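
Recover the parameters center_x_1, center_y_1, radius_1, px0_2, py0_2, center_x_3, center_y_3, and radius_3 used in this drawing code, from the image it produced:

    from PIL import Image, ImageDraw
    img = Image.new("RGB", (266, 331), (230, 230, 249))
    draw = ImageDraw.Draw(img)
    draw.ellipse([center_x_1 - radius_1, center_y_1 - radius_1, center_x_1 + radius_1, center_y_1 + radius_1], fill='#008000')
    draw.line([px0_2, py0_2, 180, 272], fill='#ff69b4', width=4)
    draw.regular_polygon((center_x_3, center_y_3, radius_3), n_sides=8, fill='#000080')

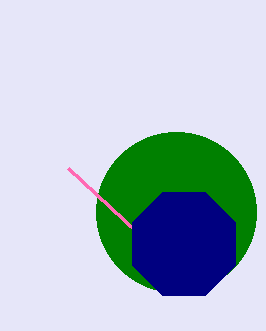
center_x_1 = 176; center_y_1 = 212; radius_1 = 80; px0_2 = 68; py0_2 = 168; center_x_3 = 184; center_y_3 = 244; radius_3 = 56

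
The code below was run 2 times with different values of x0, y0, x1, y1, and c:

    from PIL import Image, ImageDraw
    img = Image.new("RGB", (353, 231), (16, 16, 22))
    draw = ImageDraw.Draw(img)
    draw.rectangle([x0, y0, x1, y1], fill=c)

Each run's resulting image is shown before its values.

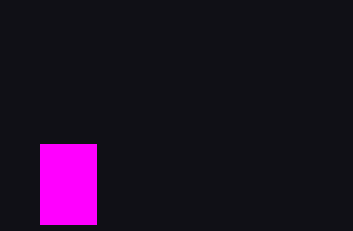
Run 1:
x0 = 40
y0 = 144
x1 = 96
y1 = 224
c = 'magenta'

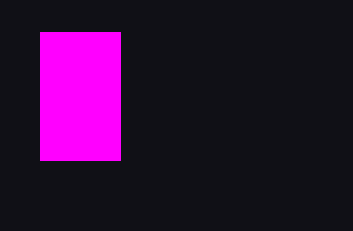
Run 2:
x0 = 40; y0 = 32; x1 = 120; y1 = 160; c = 'magenta'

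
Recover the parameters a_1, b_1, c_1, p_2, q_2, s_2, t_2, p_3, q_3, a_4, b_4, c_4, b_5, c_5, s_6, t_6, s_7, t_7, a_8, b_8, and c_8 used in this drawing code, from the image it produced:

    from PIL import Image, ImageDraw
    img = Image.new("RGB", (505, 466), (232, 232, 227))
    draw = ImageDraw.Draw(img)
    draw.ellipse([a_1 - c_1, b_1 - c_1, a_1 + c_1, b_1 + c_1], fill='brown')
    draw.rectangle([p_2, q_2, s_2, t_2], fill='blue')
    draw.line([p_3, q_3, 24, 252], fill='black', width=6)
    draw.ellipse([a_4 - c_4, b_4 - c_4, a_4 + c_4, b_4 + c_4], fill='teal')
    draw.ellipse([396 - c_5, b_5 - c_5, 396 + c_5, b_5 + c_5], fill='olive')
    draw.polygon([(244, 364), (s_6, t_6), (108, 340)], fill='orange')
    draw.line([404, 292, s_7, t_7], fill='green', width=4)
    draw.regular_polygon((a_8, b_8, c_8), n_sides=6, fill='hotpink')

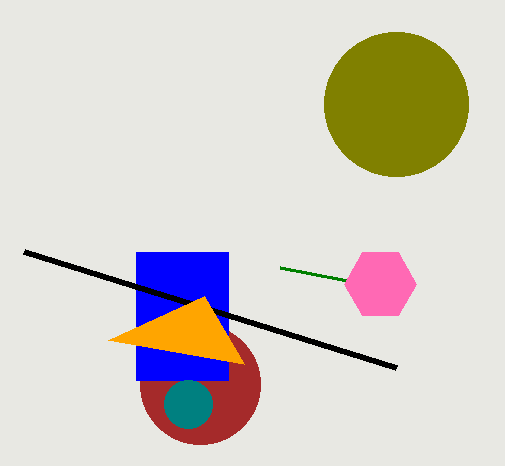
a_1 = 200; b_1 = 384; c_1 = 60; p_2 = 136; q_2 = 252; s_2 = 228; t_2 = 380; p_3 = 396; q_3 = 368; a_4 = 188; b_4 = 404; c_4 = 24; b_5 = 104; c_5 = 72; s_6 = 204; t_6 = 296; s_7 = 280; t_7 = 268; a_8 = 380; b_8 = 284; c_8 = 36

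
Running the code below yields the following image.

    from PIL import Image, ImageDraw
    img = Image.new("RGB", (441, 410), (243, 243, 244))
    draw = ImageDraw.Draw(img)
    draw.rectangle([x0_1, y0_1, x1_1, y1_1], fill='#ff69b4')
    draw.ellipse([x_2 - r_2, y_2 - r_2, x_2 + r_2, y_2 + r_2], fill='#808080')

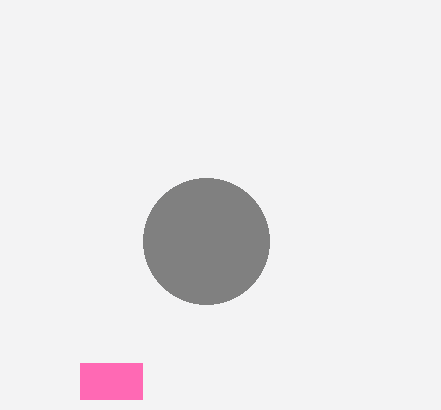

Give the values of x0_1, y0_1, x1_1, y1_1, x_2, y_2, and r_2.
x0_1 = 80, y0_1 = 363, x1_1 = 142, y1_1 = 399, x_2 = 206, y_2 = 241, r_2 = 63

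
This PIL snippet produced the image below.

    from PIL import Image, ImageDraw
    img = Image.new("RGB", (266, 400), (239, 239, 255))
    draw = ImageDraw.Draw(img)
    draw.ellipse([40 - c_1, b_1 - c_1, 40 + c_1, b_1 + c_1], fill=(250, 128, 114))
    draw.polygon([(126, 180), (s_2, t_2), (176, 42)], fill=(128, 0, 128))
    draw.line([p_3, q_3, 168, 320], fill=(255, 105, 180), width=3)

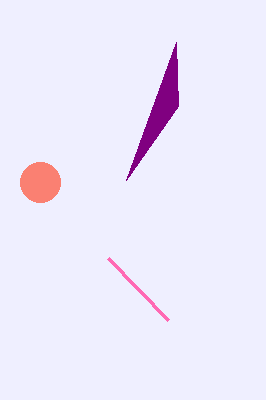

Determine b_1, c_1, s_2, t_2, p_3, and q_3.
b_1 = 182
c_1 = 20
s_2 = 178
t_2 = 106
p_3 = 108
q_3 = 258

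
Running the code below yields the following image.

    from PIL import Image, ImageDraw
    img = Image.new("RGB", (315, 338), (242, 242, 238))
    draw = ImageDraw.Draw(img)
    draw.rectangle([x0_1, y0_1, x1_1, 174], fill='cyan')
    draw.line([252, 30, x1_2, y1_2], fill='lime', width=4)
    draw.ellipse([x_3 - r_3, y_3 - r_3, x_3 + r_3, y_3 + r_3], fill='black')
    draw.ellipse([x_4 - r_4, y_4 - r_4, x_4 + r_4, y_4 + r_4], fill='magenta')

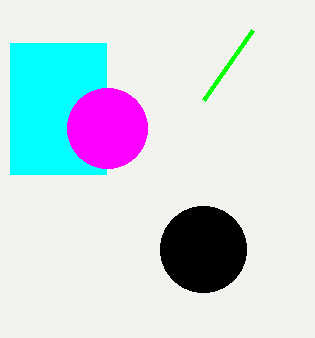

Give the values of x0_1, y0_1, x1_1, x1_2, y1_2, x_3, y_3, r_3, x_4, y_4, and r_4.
x0_1 = 10
y0_1 = 43
x1_1 = 106
x1_2 = 203
y1_2 = 100
x_3 = 203
y_3 = 249
r_3 = 43
x_4 = 107
y_4 = 128
r_4 = 40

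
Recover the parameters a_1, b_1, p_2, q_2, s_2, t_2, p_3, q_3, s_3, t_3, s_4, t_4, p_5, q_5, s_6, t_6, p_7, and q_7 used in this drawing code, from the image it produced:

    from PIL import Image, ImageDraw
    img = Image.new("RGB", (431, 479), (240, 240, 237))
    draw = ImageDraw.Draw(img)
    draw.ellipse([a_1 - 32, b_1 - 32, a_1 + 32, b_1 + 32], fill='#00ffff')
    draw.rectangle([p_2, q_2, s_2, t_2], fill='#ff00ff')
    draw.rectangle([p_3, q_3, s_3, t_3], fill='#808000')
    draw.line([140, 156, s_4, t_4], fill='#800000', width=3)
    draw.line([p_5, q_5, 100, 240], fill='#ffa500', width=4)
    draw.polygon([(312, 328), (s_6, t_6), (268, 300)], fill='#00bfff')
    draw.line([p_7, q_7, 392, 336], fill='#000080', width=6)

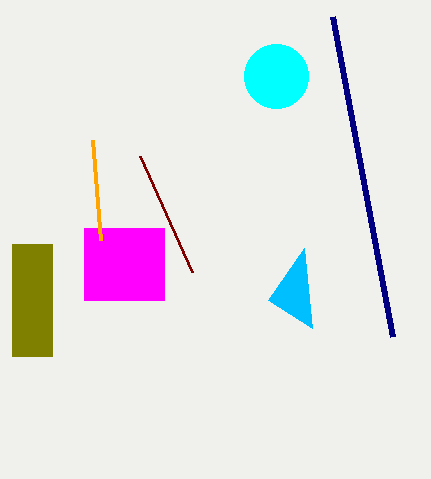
a_1 = 276, b_1 = 76, p_2 = 84, q_2 = 228, s_2 = 164, t_2 = 300, p_3 = 12, q_3 = 244, s_3 = 52, t_3 = 356, s_4 = 192, t_4 = 272, p_5 = 92, q_5 = 140, s_6 = 304, t_6 = 248, p_7 = 332, q_7 = 16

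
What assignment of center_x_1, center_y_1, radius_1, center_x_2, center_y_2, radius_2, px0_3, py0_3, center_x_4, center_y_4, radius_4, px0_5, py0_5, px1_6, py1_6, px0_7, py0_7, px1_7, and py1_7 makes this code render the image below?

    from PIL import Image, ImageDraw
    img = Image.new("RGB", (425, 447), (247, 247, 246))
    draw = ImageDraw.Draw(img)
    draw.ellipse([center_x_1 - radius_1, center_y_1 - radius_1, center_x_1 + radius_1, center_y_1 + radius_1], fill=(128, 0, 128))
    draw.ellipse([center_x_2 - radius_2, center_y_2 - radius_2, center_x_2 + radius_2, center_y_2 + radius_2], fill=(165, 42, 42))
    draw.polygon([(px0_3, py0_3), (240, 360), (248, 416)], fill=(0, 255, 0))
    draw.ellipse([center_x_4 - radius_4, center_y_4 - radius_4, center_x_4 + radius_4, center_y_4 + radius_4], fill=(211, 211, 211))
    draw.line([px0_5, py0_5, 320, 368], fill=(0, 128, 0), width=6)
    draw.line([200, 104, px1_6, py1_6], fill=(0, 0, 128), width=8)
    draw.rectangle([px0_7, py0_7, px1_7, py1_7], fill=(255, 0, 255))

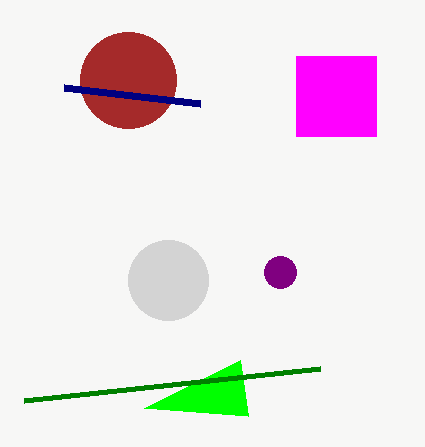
center_x_1 = 280, center_y_1 = 272, radius_1 = 16, center_x_2 = 128, center_y_2 = 80, radius_2 = 48, px0_3 = 144, py0_3 = 408, center_x_4 = 168, center_y_4 = 280, radius_4 = 40, px0_5 = 24, py0_5 = 400, px1_6 = 64, py1_6 = 88, px0_7 = 296, py0_7 = 56, px1_7 = 376, py1_7 = 136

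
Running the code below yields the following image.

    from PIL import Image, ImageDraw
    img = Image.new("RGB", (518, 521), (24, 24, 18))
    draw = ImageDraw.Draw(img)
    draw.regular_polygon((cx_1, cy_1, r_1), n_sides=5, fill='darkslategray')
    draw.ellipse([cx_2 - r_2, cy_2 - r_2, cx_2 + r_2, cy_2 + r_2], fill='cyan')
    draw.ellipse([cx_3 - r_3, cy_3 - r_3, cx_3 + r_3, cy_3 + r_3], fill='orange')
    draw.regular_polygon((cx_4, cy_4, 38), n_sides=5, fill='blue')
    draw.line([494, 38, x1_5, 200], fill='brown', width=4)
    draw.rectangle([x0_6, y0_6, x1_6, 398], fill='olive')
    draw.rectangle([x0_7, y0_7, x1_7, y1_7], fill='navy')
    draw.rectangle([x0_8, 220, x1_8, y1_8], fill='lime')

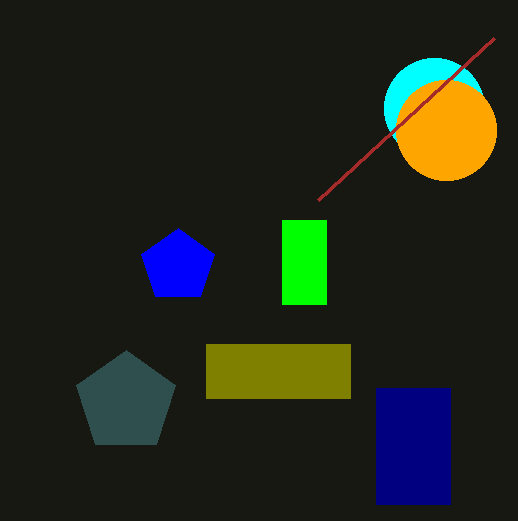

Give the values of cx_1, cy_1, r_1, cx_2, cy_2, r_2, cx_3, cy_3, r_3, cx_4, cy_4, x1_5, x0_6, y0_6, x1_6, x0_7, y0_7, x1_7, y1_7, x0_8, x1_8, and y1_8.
cx_1 = 126, cy_1 = 402, r_1 = 52, cx_2 = 434, cy_2 = 108, r_2 = 50, cx_3 = 446, cy_3 = 130, r_3 = 50, cx_4 = 178, cy_4 = 266, x1_5 = 318, x0_6 = 206, y0_6 = 344, x1_6 = 350, x0_7 = 376, y0_7 = 388, x1_7 = 450, y1_7 = 504, x0_8 = 282, x1_8 = 326, y1_8 = 304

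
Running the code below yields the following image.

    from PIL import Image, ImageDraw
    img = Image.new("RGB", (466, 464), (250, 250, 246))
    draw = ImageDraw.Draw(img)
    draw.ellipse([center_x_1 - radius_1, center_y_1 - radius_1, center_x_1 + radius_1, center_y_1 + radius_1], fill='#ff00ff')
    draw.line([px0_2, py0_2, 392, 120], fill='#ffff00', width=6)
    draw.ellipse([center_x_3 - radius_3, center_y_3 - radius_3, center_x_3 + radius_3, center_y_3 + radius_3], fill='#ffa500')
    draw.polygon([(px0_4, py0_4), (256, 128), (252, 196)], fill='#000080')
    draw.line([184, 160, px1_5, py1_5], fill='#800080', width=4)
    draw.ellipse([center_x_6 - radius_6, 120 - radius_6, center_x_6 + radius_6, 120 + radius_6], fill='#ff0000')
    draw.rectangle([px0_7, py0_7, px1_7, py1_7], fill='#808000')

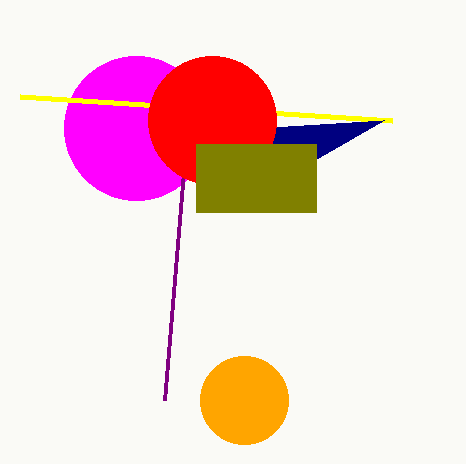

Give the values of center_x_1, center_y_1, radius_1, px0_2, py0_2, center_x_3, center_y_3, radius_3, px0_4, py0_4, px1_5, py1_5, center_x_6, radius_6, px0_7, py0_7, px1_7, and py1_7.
center_x_1 = 136
center_y_1 = 128
radius_1 = 72
px0_2 = 20
py0_2 = 96
center_x_3 = 244
center_y_3 = 400
radius_3 = 44
px0_4 = 384
py0_4 = 120
px1_5 = 164
py1_5 = 400
center_x_6 = 212
radius_6 = 64
px0_7 = 196
py0_7 = 144
px1_7 = 316
py1_7 = 212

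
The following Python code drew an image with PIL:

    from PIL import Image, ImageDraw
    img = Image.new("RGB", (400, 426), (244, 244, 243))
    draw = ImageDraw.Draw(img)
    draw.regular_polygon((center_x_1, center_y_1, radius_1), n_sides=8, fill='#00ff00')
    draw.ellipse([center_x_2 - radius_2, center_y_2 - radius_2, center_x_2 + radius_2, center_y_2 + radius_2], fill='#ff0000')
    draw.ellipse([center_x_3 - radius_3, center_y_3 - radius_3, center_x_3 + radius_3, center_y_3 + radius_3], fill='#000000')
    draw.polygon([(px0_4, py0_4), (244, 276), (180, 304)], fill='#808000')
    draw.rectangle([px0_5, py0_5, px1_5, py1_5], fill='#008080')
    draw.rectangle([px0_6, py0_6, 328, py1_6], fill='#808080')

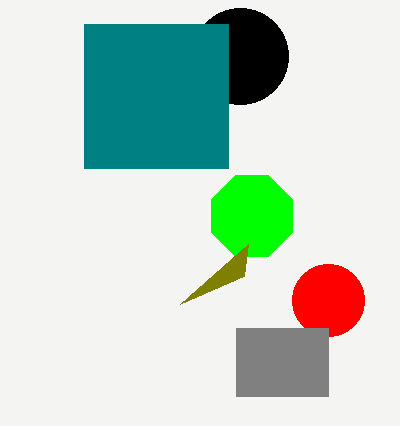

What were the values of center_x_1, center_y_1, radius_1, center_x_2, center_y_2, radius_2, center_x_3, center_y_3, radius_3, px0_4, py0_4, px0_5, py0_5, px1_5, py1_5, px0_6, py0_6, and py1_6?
center_x_1 = 252, center_y_1 = 216, radius_1 = 44, center_x_2 = 328, center_y_2 = 300, radius_2 = 36, center_x_3 = 240, center_y_3 = 56, radius_3 = 48, px0_4 = 248, py0_4 = 244, px0_5 = 84, py0_5 = 24, px1_5 = 228, py1_5 = 168, px0_6 = 236, py0_6 = 328, py1_6 = 396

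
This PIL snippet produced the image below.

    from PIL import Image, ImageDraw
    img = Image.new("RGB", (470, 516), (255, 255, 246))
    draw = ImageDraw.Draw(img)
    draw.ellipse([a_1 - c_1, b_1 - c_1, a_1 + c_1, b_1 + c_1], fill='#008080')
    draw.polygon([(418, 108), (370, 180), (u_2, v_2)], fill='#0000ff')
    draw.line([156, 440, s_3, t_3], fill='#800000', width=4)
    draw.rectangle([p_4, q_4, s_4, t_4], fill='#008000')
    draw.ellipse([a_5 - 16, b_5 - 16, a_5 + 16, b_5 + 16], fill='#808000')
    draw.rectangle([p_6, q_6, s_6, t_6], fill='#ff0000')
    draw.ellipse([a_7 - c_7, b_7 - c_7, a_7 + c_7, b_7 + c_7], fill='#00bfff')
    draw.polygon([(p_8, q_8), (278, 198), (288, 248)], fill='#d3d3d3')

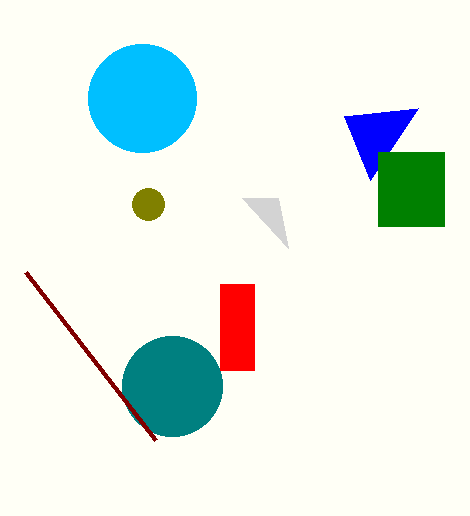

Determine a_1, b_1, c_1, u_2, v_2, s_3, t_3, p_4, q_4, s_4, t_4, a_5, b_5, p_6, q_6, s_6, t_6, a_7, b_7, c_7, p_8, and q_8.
a_1 = 172, b_1 = 386, c_1 = 50, u_2 = 344, v_2 = 116, s_3 = 26, t_3 = 272, p_4 = 378, q_4 = 152, s_4 = 444, t_4 = 226, a_5 = 148, b_5 = 204, p_6 = 220, q_6 = 284, s_6 = 254, t_6 = 370, a_7 = 142, b_7 = 98, c_7 = 54, p_8 = 242, q_8 = 198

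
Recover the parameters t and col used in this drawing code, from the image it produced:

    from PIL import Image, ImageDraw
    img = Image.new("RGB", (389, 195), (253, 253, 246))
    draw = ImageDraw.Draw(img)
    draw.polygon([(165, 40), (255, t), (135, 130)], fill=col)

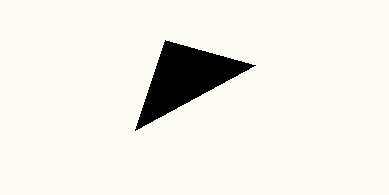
t = 65
col = 'black'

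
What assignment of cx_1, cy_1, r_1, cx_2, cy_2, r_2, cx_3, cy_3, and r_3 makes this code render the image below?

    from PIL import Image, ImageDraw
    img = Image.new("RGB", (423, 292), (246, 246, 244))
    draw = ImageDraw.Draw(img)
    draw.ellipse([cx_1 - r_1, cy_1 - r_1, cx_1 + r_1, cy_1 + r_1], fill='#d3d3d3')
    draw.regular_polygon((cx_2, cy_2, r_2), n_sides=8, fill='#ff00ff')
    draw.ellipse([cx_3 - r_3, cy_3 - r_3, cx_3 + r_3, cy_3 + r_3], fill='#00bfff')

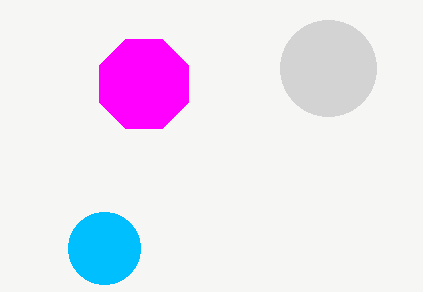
cx_1 = 328; cy_1 = 68; r_1 = 48; cx_2 = 144; cy_2 = 84; r_2 = 48; cx_3 = 104; cy_3 = 248; r_3 = 36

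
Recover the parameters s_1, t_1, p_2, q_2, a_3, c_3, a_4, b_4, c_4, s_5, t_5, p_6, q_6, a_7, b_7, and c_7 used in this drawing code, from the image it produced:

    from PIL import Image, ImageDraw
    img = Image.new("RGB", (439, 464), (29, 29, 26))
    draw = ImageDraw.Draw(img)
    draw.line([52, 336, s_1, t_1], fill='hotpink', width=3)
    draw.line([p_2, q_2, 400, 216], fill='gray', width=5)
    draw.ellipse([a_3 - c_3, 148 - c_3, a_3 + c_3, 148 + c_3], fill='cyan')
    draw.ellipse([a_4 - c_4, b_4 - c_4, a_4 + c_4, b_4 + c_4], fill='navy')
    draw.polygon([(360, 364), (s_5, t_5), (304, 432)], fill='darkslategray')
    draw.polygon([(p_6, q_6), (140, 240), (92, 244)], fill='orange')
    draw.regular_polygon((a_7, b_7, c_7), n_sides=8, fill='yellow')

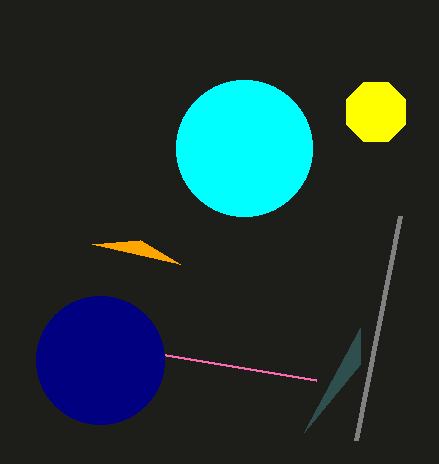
s_1 = 316, t_1 = 380, p_2 = 356, q_2 = 440, a_3 = 244, c_3 = 68, a_4 = 100, b_4 = 360, c_4 = 64, s_5 = 360, t_5 = 328, p_6 = 180, q_6 = 264, a_7 = 376, b_7 = 112, c_7 = 32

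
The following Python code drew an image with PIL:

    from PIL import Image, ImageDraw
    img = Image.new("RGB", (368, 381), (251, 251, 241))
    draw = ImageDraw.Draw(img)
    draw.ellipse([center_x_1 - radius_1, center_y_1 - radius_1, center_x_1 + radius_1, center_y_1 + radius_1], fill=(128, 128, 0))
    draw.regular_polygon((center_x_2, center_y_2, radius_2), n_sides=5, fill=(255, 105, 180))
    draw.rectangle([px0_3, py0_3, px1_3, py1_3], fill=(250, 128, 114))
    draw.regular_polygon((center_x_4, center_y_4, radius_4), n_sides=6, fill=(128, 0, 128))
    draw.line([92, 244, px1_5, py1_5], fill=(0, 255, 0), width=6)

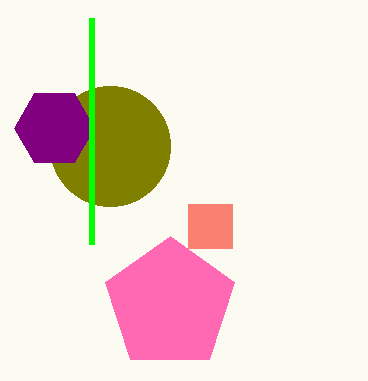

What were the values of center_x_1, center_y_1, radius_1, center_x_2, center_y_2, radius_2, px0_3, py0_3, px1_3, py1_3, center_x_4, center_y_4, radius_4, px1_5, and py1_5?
center_x_1 = 110; center_y_1 = 146; radius_1 = 60; center_x_2 = 170; center_y_2 = 304; radius_2 = 68; px0_3 = 188; py0_3 = 204; px1_3 = 232; py1_3 = 248; center_x_4 = 54; center_y_4 = 128; radius_4 = 40; px1_5 = 92; py1_5 = 18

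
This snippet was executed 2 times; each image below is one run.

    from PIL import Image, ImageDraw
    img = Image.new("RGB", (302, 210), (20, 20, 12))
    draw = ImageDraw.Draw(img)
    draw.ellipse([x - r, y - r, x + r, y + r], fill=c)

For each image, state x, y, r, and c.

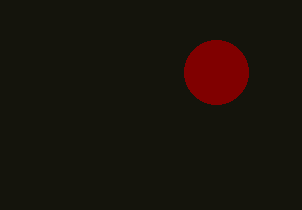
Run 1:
x = 216; y = 72; r = 32; c = 'maroon'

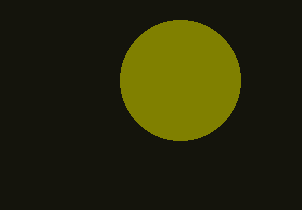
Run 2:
x = 180
y = 80
r = 60
c = 'olive'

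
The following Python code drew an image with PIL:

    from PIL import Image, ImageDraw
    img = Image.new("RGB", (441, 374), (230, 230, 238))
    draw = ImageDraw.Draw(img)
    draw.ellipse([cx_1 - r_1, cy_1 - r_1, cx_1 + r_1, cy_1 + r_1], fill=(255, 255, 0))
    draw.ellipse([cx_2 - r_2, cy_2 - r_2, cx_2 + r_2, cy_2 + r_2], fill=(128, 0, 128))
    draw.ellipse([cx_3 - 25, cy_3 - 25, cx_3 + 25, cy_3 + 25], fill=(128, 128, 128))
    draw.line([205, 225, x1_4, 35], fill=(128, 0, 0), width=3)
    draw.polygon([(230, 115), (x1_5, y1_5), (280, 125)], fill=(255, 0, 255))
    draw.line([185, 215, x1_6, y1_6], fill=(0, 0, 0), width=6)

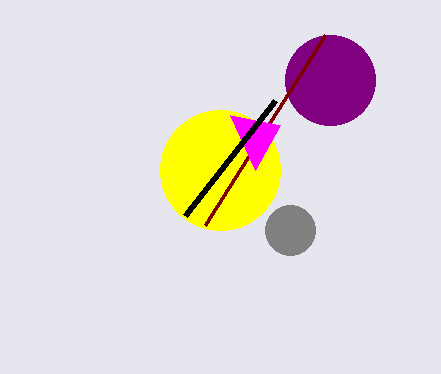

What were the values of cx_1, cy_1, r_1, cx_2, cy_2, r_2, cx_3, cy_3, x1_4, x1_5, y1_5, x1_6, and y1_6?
cx_1 = 220, cy_1 = 170, r_1 = 60, cx_2 = 330, cy_2 = 80, r_2 = 45, cx_3 = 290, cy_3 = 230, x1_4 = 325, x1_5 = 255, y1_5 = 170, x1_6 = 275, y1_6 = 100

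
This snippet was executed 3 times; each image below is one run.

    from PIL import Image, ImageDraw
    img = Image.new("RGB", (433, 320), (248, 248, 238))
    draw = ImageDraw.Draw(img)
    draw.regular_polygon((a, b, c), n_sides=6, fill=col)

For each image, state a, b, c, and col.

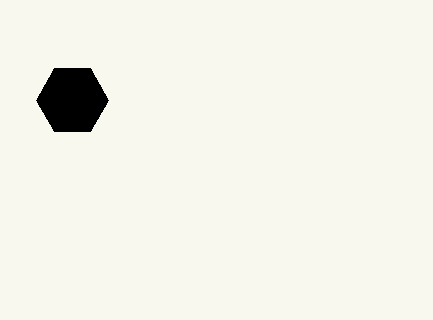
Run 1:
a = 72; b = 100; c = 36; col = 'black'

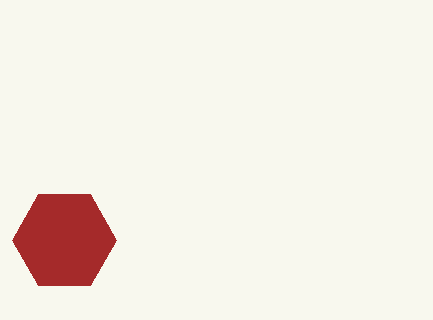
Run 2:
a = 64
b = 240
c = 52
col = 'brown'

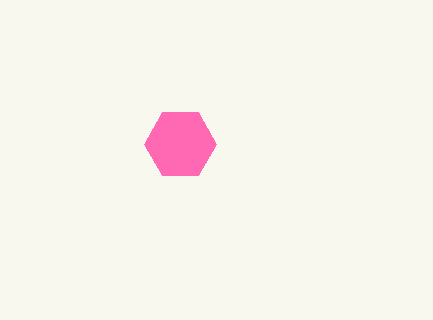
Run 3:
a = 180
b = 144
c = 36
col = 'hotpink'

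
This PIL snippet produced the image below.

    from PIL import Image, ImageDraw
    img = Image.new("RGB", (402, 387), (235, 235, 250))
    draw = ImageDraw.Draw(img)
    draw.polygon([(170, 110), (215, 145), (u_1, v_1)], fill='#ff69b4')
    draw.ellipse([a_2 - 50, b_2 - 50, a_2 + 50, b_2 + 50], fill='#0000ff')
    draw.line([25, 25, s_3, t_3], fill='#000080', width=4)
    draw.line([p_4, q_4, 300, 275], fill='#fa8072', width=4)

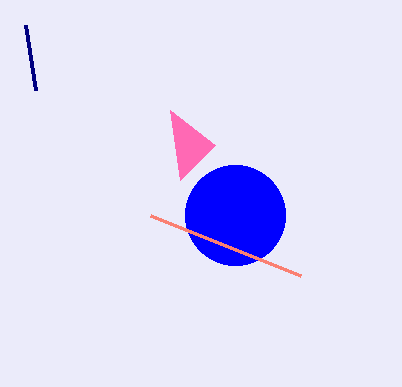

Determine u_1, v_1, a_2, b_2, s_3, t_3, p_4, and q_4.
u_1 = 180; v_1 = 180; a_2 = 235; b_2 = 215; s_3 = 35; t_3 = 90; p_4 = 150; q_4 = 215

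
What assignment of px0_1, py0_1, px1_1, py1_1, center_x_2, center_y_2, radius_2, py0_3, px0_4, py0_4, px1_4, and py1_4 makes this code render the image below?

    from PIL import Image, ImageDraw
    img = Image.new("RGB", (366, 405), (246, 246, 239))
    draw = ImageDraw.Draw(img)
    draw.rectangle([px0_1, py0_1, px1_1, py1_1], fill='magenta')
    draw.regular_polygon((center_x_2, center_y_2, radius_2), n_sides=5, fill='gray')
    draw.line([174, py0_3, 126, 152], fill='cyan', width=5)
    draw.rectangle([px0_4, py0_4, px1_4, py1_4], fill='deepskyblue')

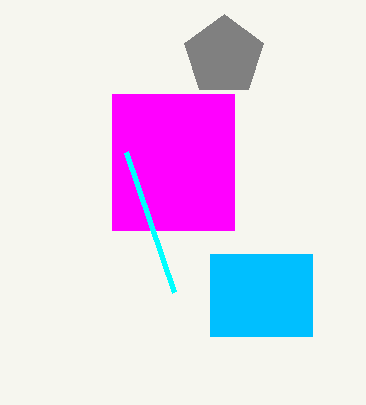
px0_1 = 112, py0_1 = 94, px1_1 = 234, py1_1 = 230, center_x_2 = 224, center_y_2 = 56, radius_2 = 42, py0_3 = 292, px0_4 = 210, py0_4 = 254, px1_4 = 312, py1_4 = 336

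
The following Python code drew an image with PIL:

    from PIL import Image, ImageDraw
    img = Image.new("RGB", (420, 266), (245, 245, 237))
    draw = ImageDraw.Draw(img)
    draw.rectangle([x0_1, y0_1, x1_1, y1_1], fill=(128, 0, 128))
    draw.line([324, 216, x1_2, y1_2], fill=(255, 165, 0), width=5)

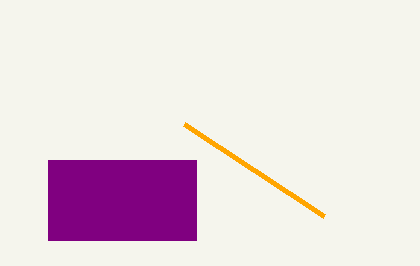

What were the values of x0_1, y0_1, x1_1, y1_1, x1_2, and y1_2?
x0_1 = 48
y0_1 = 160
x1_1 = 196
y1_1 = 240
x1_2 = 184
y1_2 = 124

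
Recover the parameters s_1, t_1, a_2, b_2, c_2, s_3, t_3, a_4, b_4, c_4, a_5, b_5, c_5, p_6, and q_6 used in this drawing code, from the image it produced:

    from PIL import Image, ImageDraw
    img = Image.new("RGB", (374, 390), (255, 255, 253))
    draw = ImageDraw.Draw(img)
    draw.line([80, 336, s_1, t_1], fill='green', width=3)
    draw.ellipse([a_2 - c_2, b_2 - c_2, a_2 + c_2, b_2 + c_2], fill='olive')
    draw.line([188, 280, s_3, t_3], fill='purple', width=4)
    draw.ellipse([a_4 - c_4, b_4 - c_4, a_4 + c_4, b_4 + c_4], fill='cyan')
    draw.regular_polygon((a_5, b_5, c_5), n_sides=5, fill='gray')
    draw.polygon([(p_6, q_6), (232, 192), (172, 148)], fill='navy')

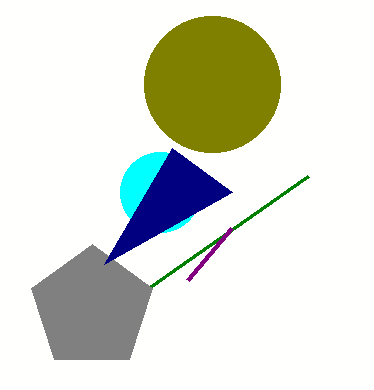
s_1 = 308, t_1 = 176, a_2 = 212, b_2 = 84, c_2 = 68, s_3 = 232, t_3 = 228, a_4 = 160, b_4 = 192, c_4 = 40, a_5 = 92, b_5 = 308, c_5 = 64, p_6 = 104, q_6 = 264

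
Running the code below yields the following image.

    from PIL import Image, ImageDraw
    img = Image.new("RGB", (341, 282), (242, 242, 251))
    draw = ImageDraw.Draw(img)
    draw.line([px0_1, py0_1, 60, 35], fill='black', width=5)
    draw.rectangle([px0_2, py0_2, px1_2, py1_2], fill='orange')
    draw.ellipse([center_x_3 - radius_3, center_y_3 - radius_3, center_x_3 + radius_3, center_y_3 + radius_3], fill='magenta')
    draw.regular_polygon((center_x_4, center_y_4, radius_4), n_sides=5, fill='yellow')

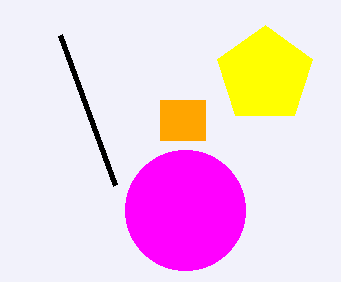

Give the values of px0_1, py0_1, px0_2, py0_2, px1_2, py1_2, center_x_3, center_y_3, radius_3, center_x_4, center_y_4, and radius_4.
px0_1 = 115
py0_1 = 185
px0_2 = 160
py0_2 = 100
px1_2 = 205
py1_2 = 140
center_x_3 = 185
center_y_3 = 210
radius_3 = 60
center_x_4 = 265
center_y_4 = 75
radius_4 = 50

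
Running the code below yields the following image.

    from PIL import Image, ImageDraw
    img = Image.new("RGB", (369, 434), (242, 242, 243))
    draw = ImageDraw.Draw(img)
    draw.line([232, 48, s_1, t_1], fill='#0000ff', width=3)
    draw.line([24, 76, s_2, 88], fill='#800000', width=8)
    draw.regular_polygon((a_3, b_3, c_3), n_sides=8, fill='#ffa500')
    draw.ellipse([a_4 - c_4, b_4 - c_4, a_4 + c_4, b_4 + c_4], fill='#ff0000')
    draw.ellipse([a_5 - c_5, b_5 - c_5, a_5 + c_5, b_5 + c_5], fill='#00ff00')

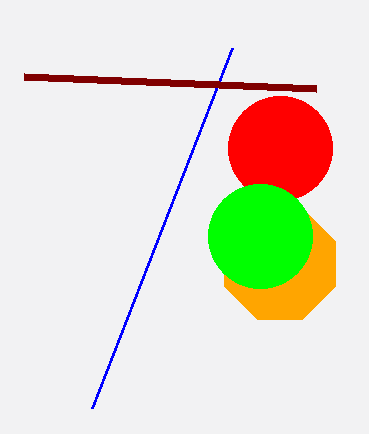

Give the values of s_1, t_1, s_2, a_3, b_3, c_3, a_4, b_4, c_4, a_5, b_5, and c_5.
s_1 = 92; t_1 = 408; s_2 = 316; a_3 = 280; b_3 = 264; c_3 = 60; a_4 = 280; b_4 = 148; c_4 = 52; a_5 = 260; b_5 = 236; c_5 = 52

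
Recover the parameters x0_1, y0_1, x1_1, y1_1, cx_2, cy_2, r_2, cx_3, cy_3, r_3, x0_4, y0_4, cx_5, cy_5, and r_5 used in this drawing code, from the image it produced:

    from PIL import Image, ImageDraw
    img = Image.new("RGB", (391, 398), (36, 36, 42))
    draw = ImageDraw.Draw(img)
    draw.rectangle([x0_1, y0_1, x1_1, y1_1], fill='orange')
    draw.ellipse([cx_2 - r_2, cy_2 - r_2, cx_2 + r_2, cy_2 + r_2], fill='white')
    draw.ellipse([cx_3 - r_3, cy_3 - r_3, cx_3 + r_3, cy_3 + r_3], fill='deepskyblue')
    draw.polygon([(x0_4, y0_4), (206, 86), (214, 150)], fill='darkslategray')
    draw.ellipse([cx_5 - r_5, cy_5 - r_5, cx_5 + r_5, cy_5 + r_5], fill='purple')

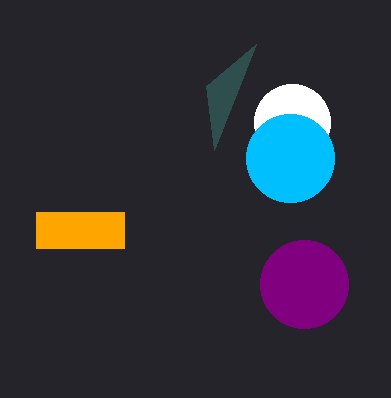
x0_1 = 36; y0_1 = 212; x1_1 = 124; y1_1 = 248; cx_2 = 292; cy_2 = 122; r_2 = 38; cx_3 = 290; cy_3 = 158; r_3 = 44; x0_4 = 256; y0_4 = 44; cx_5 = 304; cy_5 = 284; r_5 = 44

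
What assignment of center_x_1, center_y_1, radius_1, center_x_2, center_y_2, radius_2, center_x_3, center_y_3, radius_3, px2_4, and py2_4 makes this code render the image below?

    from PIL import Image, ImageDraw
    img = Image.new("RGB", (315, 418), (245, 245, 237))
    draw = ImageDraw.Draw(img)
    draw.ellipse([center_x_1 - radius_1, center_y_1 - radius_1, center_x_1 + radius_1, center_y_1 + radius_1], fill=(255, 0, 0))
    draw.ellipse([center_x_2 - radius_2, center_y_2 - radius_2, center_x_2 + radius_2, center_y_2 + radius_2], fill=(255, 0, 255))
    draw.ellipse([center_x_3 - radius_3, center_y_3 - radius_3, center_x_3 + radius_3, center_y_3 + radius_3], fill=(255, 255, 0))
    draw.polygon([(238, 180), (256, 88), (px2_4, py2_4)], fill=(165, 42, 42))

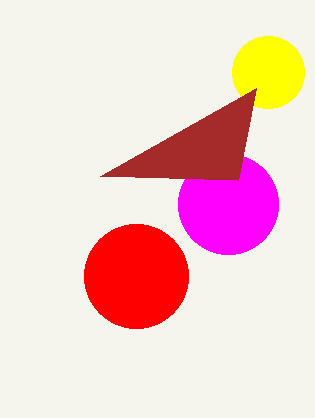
center_x_1 = 136
center_y_1 = 276
radius_1 = 52
center_x_2 = 228
center_y_2 = 204
radius_2 = 50
center_x_3 = 268
center_y_3 = 72
radius_3 = 36
px2_4 = 100
py2_4 = 176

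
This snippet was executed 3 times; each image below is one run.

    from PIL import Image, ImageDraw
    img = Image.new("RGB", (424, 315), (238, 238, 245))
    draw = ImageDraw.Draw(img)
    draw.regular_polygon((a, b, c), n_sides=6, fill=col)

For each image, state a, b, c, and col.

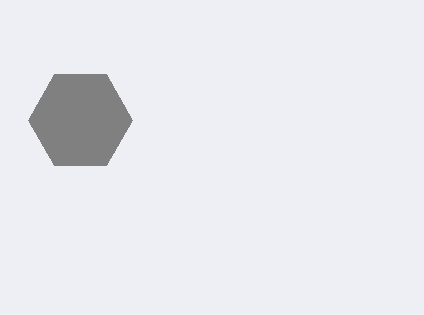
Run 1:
a = 80; b = 120; c = 52; col = 'gray'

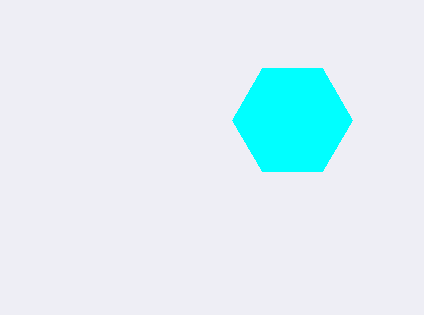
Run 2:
a = 292; b = 120; c = 60; col = 'cyan'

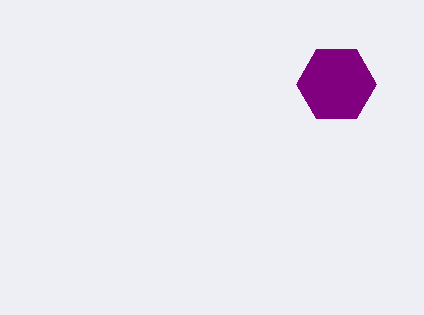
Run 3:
a = 336; b = 84; c = 40; col = 'purple'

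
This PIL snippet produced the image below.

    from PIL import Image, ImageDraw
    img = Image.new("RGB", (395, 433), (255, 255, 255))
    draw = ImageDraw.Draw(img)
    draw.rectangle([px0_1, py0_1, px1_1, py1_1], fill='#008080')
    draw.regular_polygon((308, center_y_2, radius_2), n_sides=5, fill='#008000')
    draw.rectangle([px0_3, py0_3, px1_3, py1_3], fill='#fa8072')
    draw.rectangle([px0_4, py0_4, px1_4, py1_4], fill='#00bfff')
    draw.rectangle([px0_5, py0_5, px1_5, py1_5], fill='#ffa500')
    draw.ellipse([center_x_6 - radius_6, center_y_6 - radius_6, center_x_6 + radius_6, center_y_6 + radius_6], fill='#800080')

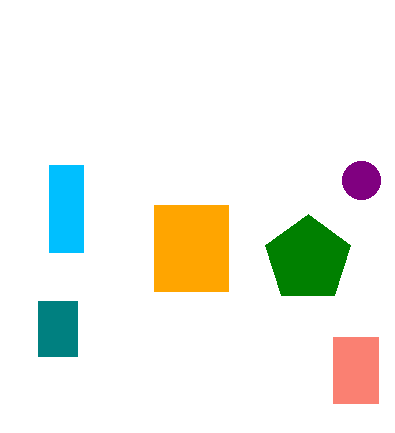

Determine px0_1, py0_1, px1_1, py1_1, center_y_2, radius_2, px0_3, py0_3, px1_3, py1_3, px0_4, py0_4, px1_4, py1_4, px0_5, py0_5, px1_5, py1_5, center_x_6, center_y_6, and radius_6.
px0_1 = 38, py0_1 = 301, px1_1 = 77, py1_1 = 356, center_y_2 = 259, radius_2 = 45, px0_3 = 333, py0_3 = 337, px1_3 = 378, py1_3 = 403, px0_4 = 49, py0_4 = 165, px1_4 = 83, py1_4 = 252, px0_5 = 154, py0_5 = 205, px1_5 = 228, py1_5 = 291, center_x_6 = 361, center_y_6 = 180, radius_6 = 19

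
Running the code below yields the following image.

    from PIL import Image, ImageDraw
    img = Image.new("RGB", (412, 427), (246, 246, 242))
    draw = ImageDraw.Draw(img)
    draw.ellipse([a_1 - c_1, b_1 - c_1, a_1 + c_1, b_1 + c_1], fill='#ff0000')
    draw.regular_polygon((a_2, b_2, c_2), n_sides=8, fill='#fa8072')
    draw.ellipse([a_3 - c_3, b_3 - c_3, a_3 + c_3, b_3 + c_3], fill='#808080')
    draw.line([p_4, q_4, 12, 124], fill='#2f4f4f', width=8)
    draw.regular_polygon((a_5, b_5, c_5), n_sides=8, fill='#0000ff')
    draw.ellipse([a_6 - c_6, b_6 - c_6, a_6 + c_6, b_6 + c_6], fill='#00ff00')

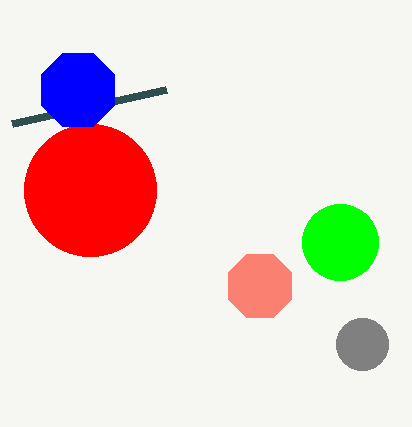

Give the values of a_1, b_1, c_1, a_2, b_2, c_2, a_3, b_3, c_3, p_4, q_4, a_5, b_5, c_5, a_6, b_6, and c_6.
a_1 = 90, b_1 = 190, c_1 = 66, a_2 = 260, b_2 = 286, c_2 = 34, a_3 = 362, b_3 = 344, c_3 = 26, p_4 = 166, q_4 = 90, a_5 = 78, b_5 = 90, c_5 = 40, a_6 = 340, b_6 = 242, c_6 = 38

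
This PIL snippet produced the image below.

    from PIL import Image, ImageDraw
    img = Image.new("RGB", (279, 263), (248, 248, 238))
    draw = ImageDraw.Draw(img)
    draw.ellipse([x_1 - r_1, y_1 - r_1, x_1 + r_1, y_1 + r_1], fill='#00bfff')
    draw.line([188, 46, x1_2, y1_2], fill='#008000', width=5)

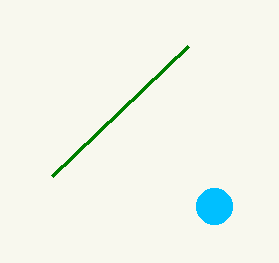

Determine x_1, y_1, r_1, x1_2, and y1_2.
x_1 = 214, y_1 = 206, r_1 = 18, x1_2 = 52, y1_2 = 176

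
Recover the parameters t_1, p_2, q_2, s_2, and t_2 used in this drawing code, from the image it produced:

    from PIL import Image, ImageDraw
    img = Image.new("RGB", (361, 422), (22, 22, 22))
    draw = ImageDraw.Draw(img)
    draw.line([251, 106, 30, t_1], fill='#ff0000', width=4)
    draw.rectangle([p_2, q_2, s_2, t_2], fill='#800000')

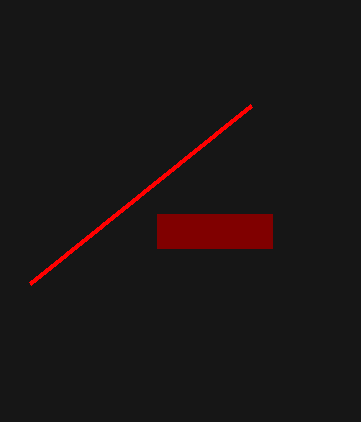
t_1 = 284, p_2 = 157, q_2 = 214, s_2 = 272, t_2 = 248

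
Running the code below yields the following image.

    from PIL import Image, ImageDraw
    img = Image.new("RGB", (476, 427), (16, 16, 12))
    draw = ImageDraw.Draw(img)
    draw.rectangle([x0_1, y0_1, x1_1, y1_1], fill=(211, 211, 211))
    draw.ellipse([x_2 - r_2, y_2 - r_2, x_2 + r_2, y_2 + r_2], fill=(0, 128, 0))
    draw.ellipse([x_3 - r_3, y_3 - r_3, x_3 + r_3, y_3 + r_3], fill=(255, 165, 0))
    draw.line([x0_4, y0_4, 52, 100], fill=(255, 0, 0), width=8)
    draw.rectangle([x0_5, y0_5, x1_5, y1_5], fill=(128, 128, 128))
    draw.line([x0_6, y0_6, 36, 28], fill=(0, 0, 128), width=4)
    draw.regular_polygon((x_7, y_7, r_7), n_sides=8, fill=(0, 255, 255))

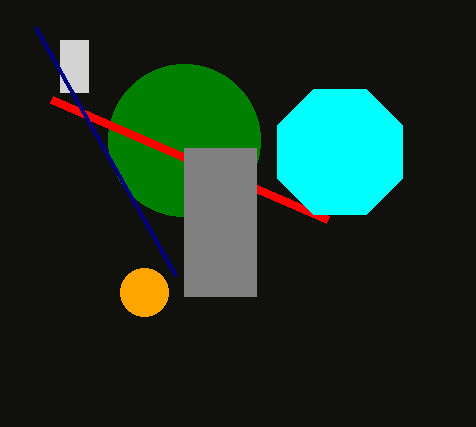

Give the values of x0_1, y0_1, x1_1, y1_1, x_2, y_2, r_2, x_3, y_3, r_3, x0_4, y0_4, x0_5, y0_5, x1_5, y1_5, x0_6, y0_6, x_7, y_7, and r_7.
x0_1 = 60, y0_1 = 40, x1_1 = 88, y1_1 = 92, x_2 = 184, y_2 = 140, r_2 = 76, x_3 = 144, y_3 = 292, r_3 = 24, x0_4 = 328, y0_4 = 220, x0_5 = 184, y0_5 = 148, x1_5 = 256, y1_5 = 296, x0_6 = 176, y0_6 = 276, x_7 = 340, y_7 = 152, r_7 = 68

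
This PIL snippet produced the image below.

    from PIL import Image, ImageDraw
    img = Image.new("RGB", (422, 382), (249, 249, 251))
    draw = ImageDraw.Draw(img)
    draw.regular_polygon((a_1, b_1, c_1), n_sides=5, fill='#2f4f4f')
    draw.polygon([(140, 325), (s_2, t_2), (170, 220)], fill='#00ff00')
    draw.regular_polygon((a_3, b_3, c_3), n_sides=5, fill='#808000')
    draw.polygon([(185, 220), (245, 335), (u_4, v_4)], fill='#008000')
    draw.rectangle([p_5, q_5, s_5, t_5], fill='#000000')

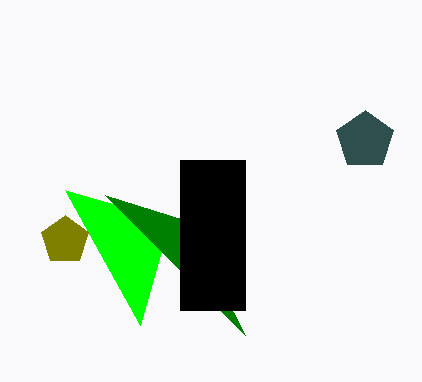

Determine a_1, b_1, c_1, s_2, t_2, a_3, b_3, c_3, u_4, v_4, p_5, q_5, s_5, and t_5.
a_1 = 365; b_1 = 140; c_1 = 30; s_2 = 65; t_2 = 190; a_3 = 65; b_3 = 240; c_3 = 25; u_4 = 105; v_4 = 195; p_5 = 180; q_5 = 160; s_5 = 245; t_5 = 310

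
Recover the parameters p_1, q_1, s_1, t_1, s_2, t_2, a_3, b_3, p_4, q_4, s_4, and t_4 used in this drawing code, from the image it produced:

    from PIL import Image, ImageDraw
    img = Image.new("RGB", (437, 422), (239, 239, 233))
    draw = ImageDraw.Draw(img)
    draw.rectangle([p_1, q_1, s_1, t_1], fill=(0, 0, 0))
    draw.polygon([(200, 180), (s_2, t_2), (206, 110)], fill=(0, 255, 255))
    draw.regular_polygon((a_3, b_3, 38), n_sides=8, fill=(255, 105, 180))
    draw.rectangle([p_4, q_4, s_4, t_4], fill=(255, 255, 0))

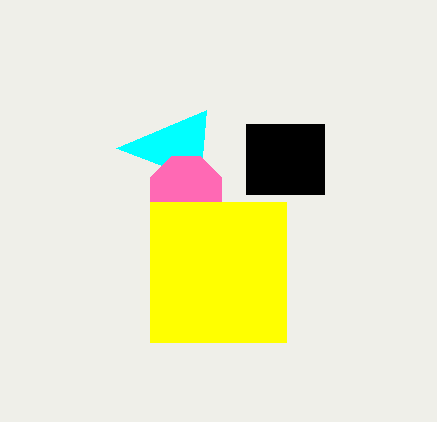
p_1 = 246
q_1 = 124
s_1 = 324
t_1 = 194
s_2 = 116
t_2 = 148
a_3 = 186
b_3 = 192
p_4 = 150
q_4 = 202
s_4 = 286
t_4 = 342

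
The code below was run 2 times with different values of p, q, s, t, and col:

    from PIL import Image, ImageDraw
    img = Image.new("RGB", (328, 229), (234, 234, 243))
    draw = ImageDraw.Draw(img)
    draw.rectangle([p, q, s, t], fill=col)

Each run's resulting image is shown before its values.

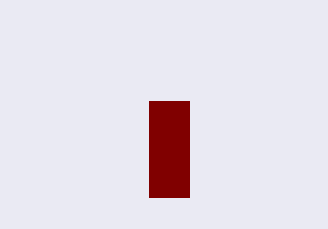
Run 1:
p = 149; q = 101; s = 189; t = 197; col = 'maroon'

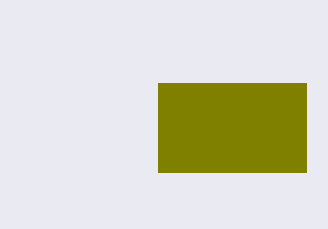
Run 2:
p = 158
q = 83
s = 306
t = 172
col = 'olive'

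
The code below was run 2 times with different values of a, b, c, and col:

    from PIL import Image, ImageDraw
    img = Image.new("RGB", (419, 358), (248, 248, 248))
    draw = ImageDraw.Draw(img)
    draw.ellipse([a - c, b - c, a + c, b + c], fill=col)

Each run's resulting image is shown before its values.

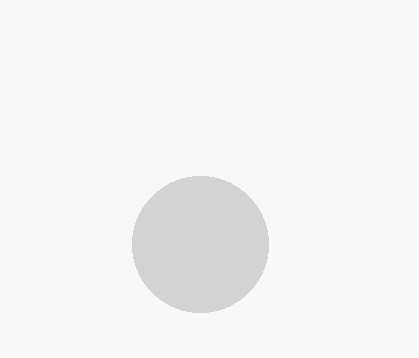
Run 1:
a = 200; b = 244; c = 68; col = 'lightgray'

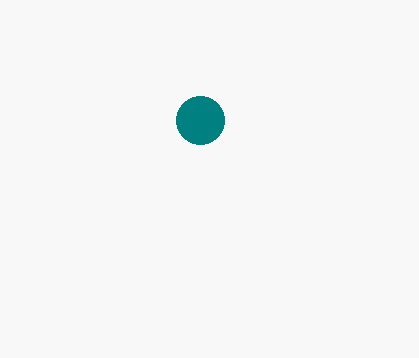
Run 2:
a = 200
b = 120
c = 24
col = 'teal'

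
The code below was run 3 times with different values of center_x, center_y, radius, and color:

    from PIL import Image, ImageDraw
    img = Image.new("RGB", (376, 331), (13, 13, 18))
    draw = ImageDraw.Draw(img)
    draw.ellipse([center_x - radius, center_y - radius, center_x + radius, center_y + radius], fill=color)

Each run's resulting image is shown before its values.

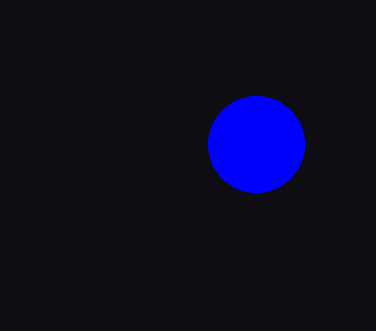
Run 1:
center_x = 256, center_y = 144, radius = 48, color = 'blue'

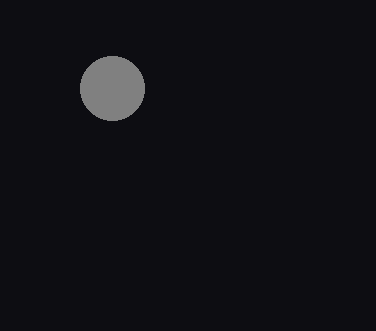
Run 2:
center_x = 112
center_y = 88
radius = 32
color = 'gray'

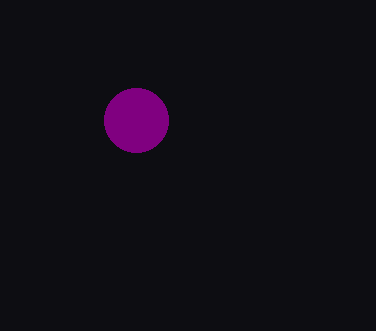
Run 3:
center_x = 136, center_y = 120, radius = 32, color = 'purple'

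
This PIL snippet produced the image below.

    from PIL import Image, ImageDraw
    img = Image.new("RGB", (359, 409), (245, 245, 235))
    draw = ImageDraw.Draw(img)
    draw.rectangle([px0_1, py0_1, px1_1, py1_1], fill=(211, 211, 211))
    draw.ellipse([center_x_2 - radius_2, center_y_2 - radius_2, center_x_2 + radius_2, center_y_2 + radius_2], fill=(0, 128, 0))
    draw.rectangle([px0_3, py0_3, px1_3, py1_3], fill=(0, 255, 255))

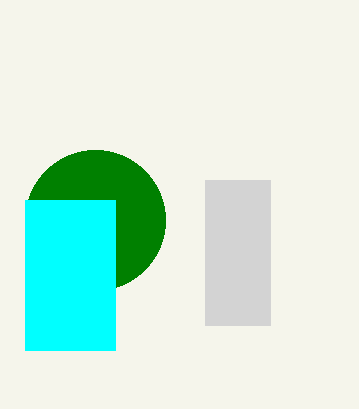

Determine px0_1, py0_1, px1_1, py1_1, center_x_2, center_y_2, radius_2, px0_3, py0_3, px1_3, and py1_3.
px0_1 = 205, py0_1 = 180, px1_1 = 270, py1_1 = 325, center_x_2 = 95, center_y_2 = 220, radius_2 = 70, px0_3 = 25, py0_3 = 200, px1_3 = 115, py1_3 = 350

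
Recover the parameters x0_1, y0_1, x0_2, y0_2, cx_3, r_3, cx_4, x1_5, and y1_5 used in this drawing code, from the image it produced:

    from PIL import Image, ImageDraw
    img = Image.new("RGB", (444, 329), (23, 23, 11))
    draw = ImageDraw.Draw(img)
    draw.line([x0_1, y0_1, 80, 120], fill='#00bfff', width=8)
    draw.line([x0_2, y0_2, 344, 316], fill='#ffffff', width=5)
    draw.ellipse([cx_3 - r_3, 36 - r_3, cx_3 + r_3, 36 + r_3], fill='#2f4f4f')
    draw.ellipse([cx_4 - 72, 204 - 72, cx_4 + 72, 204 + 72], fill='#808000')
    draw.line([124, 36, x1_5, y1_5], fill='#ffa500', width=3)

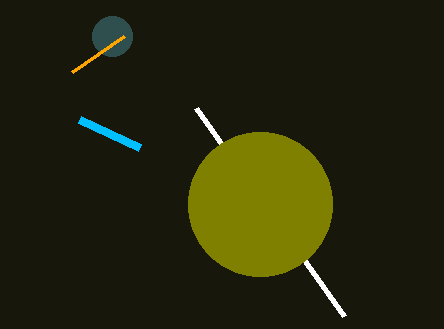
x0_1 = 140
y0_1 = 148
x0_2 = 196
y0_2 = 108
cx_3 = 112
r_3 = 20
cx_4 = 260
x1_5 = 72
y1_5 = 72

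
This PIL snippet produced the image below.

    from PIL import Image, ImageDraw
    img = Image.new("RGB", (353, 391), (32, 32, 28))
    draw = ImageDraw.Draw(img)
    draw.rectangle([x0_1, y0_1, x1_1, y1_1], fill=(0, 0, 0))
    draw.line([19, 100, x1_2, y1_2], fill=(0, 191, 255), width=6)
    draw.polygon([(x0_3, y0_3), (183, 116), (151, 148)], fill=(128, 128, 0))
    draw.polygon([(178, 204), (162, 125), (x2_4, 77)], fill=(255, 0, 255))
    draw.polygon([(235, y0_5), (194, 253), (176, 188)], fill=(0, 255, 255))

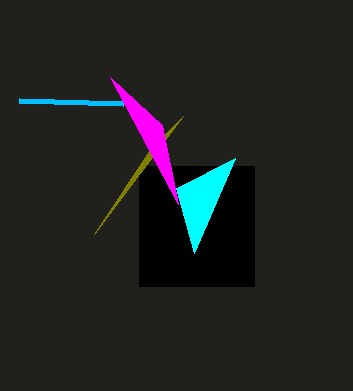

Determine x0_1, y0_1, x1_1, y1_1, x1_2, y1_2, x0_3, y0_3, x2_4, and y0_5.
x0_1 = 139, y0_1 = 166, x1_1 = 254, y1_1 = 286, x1_2 = 123, y1_2 = 103, x0_3 = 94, y0_3 = 234, x2_4 = 110, y0_5 = 158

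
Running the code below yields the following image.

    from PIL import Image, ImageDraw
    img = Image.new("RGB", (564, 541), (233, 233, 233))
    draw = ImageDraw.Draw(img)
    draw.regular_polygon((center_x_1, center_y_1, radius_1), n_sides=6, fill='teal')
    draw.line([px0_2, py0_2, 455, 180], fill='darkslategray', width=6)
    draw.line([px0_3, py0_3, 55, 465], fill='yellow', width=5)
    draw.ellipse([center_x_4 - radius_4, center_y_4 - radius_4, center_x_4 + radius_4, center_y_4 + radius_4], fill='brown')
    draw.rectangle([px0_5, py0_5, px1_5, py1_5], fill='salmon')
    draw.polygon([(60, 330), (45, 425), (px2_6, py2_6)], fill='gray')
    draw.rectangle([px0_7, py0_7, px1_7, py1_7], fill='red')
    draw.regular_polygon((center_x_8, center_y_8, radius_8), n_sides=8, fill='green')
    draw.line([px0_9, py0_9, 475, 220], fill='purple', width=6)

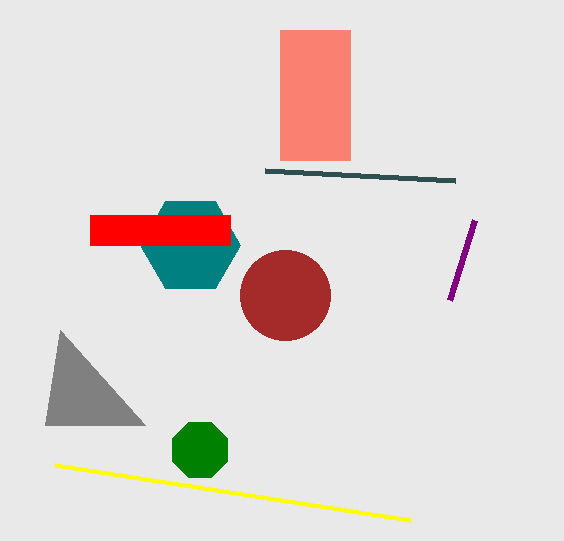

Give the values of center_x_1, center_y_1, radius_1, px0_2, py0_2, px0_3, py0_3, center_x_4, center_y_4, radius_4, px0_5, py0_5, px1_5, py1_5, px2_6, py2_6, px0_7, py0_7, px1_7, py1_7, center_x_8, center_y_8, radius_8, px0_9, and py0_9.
center_x_1 = 190; center_y_1 = 245; radius_1 = 50; px0_2 = 265; py0_2 = 170; px0_3 = 410; py0_3 = 520; center_x_4 = 285; center_y_4 = 295; radius_4 = 45; px0_5 = 280; py0_5 = 30; px1_5 = 350; py1_5 = 160; px2_6 = 145; py2_6 = 425; px0_7 = 90; py0_7 = 215; px1_7 = 230; py1_7 = 245; center_x_8 = 200; center_y_8 = 450; radius_8 = 30; px0_9 = 450; py0_9 = 300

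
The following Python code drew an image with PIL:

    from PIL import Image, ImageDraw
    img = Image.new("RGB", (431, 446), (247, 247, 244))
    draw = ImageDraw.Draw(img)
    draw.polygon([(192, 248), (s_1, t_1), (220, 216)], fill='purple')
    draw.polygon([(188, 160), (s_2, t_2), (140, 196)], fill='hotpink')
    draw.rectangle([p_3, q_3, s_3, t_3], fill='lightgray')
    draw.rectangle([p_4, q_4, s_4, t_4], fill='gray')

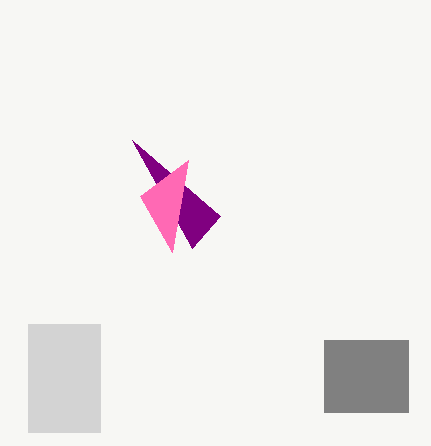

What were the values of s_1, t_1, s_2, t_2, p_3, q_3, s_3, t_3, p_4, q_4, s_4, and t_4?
s_1 = 132; t_1 = 140; s_2 = 172; t_2 = 252; p_3 = 28; q_3 = 324; s_3 = 100; t_3 = 432; p_4 = 324; q_4 = 340; s_4 = 408; t_4 = 412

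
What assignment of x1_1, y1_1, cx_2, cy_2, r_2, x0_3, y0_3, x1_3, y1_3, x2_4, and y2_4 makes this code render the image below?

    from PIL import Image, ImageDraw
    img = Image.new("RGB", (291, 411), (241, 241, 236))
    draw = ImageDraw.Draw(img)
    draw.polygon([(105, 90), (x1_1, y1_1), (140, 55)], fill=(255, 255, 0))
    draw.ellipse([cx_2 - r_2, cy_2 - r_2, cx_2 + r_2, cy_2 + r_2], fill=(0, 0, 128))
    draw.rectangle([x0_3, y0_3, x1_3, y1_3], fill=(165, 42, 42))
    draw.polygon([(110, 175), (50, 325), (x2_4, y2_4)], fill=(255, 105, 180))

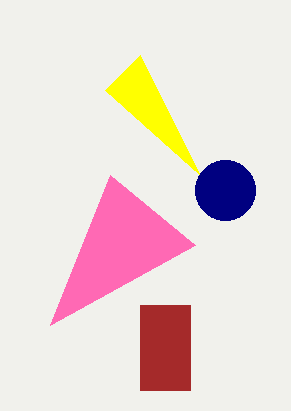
x1_1 = 200, y1_1 = 175, cx_2 = 225, cy_2 = 190, r_2 = 30, x0_3 = 140, y0_3 = 305, x1_3 = 190, y1_3 = 390, x2_4 = 195, y2_4 = 245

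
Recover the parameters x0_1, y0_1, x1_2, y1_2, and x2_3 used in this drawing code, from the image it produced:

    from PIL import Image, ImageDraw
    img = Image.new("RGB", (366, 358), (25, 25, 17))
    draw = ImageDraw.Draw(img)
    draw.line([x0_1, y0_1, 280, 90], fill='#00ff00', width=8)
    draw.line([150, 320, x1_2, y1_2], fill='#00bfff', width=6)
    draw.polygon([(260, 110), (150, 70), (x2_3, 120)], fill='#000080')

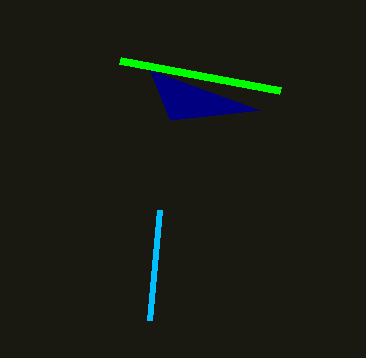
x0_1 = 120; y0_1 = 60; x1_2 = 160; y1_2 = 210; x2_3 = 170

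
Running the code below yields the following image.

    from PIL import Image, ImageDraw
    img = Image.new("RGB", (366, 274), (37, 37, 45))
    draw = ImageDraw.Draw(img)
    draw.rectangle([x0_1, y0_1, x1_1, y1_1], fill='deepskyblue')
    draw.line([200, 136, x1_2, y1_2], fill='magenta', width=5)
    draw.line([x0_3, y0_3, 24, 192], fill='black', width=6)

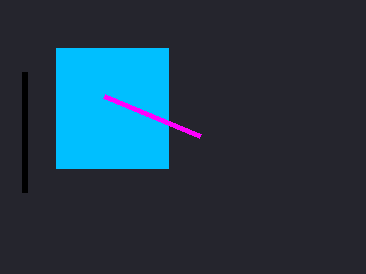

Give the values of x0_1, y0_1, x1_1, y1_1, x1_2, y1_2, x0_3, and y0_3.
x0_1 = 56; y0_1 = 48; x1_1 = 168; y1_1 = 168; x1_2 = 104; y1_2 = 96; x0_3 = 24; y0_3 = 72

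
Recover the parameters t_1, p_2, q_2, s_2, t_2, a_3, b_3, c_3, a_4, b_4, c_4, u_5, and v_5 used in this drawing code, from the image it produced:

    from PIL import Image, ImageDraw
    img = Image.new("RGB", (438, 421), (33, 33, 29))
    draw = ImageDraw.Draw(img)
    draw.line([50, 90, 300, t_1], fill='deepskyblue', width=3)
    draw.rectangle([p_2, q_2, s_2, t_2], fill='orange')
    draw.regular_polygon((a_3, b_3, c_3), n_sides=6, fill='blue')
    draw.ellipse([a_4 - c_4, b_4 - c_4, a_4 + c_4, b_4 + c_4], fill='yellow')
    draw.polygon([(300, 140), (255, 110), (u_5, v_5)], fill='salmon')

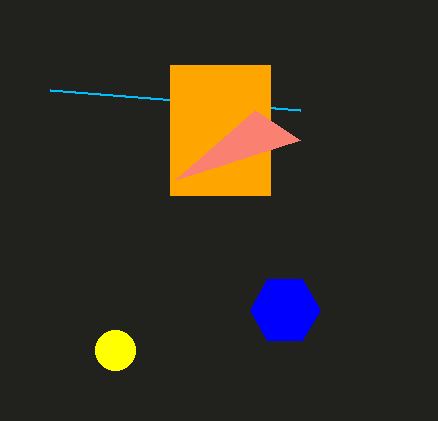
t_1 = 110, p_2 = 170, q_2 = 65, s_2 = 270, t_2 = 195, a_3 = 285, b_3 = 310, c_3 = 35, a_4 = 115, b_4 = 350, c_4 = 20, u_5 = 175, v_5 = 180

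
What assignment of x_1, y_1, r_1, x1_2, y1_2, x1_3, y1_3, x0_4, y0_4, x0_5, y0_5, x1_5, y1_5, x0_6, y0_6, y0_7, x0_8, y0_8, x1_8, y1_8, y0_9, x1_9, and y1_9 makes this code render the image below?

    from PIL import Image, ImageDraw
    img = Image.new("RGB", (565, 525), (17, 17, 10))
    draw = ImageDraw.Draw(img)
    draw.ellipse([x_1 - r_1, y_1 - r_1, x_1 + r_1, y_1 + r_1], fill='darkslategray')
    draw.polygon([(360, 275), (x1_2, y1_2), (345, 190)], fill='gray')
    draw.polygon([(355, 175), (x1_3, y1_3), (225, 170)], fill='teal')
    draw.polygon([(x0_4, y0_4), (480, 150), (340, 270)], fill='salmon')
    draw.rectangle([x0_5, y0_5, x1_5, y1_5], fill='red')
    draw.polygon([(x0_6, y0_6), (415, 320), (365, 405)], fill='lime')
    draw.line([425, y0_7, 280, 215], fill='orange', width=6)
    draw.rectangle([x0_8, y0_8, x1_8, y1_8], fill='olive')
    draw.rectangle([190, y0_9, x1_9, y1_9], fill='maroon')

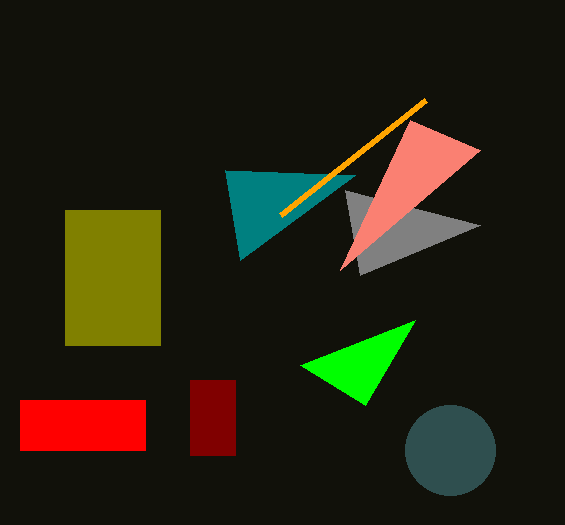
x_1 = 450
y_1 = 450
r_1 = 45
x1_2 = 480
y1_2 = 225
x1_3 = 240
y1_3 = 260
x0_4 = 410
y0_4 = 120
x0_5 = 20
y0_5 = 400
x1_5 = 145
y1_5 = 450
x0_6 = 300
y0_6 = 365
y0_7 = 100
x0_8 = 65
y0_8 = 210
x1_8 = 160
y1_8 = 345
y0_9 = 380
x1_9 = 235
y1_9 = 455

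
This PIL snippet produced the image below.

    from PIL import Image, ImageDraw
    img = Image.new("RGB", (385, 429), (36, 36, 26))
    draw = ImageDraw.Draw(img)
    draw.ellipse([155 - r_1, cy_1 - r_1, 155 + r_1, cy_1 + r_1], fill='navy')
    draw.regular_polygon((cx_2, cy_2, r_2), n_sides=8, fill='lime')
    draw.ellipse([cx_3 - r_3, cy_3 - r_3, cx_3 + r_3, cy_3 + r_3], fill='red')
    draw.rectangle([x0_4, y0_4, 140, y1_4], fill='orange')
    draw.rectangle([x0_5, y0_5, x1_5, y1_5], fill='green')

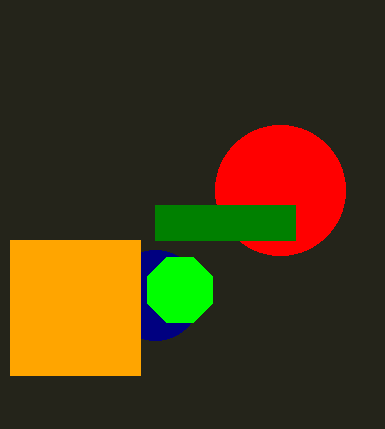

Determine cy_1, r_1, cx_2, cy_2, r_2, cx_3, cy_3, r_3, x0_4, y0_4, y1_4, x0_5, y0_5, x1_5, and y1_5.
cy_1 = 295; r_1 = 45; cx_2 = 180; cy_2 = 290; r_2 = 35; cx_3 = 280; cy_3 = 190; r_3 = 65; x0_4 = 10; y0_4 = 240; y1_4 = 375; x0_5 = 155; y0_5 = 205; x1_5 = 295; y1_5 = 240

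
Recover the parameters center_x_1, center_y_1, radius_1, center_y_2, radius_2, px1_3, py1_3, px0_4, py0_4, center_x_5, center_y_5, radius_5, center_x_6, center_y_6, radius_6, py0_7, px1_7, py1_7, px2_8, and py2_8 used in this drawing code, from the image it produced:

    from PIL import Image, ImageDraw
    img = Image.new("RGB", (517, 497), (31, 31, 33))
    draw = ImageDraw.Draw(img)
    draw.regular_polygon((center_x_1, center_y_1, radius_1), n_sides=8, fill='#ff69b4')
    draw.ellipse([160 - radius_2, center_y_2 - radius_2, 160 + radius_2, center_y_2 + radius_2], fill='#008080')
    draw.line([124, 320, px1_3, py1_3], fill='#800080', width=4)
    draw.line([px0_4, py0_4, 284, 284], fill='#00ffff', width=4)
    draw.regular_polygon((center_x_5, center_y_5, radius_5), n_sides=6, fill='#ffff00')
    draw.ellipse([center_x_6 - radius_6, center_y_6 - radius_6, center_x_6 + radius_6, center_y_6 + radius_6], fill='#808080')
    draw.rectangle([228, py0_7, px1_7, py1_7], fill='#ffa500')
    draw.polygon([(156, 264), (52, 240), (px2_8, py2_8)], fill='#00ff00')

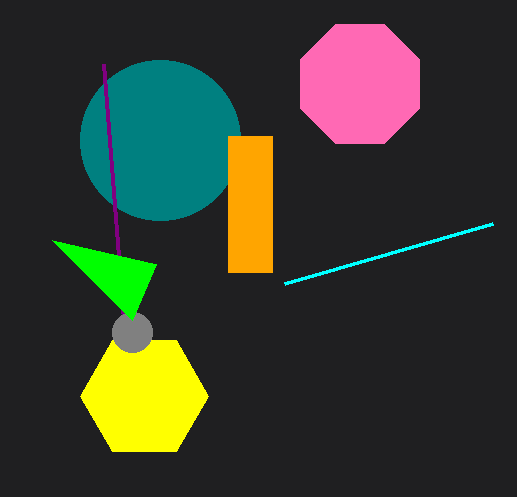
center_x_1 = 360, center_y_1 = 84, radius_1 = 64, center_y_2 = 140, radius_2 = 80, px1_3 = 104, py1_3 = 64, px0_4 = 492, py0_4 = 224, center_x_5 = 144, center_y_5 = 396, radius_5 = 64, center_x_6 = 132, center_y_6 = 332, radius_6 = 20, py0_7 = 136, px1_7 = 272, py1_7 = 272, px2_8 = 132, py2_8 = 320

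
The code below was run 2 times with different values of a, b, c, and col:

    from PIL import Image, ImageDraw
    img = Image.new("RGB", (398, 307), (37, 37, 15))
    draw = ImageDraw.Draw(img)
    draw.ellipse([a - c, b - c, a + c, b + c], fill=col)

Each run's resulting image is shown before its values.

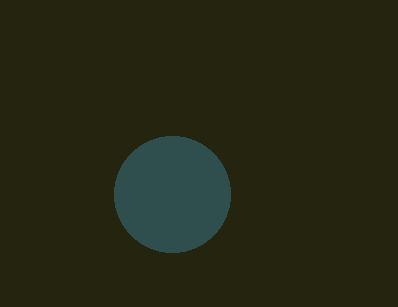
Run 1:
a = 172; b = 194; c = 58; col = 'darkslategray'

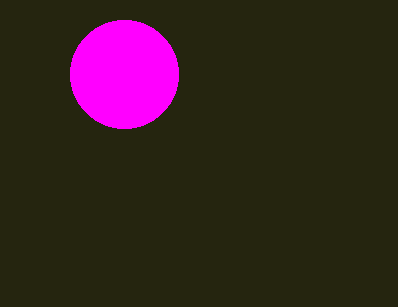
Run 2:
a = 124
b = 74
c = 54
col = 'magenta'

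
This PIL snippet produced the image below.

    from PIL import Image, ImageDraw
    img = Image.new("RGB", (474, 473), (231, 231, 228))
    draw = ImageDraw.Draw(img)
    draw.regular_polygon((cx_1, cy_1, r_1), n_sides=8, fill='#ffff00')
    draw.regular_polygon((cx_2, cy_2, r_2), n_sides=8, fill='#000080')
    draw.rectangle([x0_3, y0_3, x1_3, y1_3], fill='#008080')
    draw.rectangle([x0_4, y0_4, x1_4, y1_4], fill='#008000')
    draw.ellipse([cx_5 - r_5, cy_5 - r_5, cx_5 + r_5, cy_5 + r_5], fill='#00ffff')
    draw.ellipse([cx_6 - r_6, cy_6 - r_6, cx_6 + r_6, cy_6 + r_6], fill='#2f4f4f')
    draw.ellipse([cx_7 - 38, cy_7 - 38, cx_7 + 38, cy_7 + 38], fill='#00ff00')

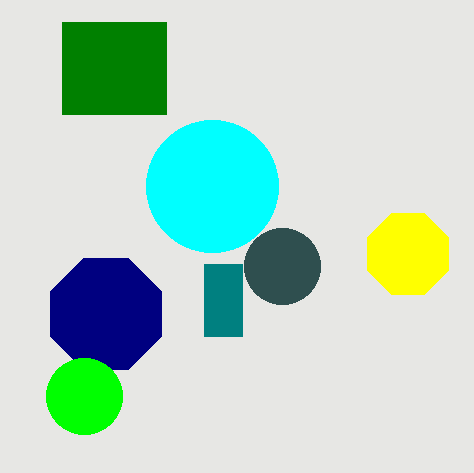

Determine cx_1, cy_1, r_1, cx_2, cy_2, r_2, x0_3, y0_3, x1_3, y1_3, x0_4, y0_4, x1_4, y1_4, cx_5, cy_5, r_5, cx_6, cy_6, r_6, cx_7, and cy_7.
cx_1 = 408
cy_1 = 254
r_1 = 44
cx_2 = 106
cy_2 = 314
r_2 = 60
x0_3 = 204
y0_3 = 264
x1_3 = 242
y1_3 = 336
x0_4 = 62
y0_4 = 22
x1_4 = 166
y1_4 = 114
cx_5 = 212
cy_5 = 186
r_5 = 66
cx_6 = 282
cy_6 = 266
r_6 = 38
cx_7 = 84
cy_7 = 396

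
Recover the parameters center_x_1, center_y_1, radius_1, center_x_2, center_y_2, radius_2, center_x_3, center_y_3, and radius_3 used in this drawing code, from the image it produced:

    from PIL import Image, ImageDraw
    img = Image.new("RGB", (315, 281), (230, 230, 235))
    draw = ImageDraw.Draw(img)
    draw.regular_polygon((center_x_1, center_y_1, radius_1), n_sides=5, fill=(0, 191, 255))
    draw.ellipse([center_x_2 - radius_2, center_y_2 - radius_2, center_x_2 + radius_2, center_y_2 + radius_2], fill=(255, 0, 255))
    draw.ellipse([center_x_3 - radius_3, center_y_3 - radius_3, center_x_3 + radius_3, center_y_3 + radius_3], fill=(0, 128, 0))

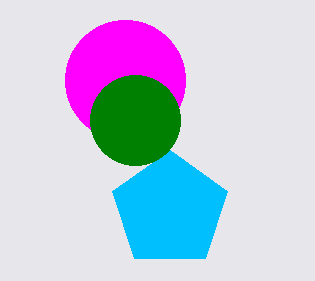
center_x_1 = 170
center_y_1 = 210
radius_1 = 60
center_x_2 = 125
center_y_2 = 80
radius_2 = 60
center_x_3 = 135
center_y_3 = 120
radius_3 = 45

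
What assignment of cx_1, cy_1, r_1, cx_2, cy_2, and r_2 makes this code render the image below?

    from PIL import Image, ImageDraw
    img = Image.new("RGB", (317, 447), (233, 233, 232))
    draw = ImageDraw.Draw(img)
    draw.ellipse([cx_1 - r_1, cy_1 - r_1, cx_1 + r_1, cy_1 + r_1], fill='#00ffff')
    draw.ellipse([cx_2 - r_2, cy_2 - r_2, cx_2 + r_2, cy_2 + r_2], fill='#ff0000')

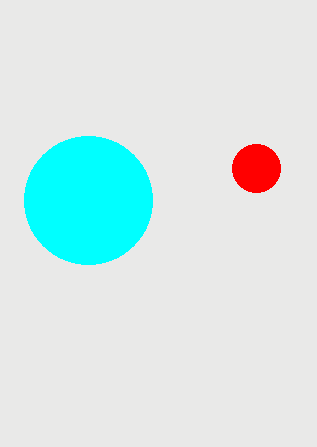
cx_1 = 88; cy_1 = 200; r_1 = 64; cx_2 = 256; cy_2 = 168; r_2 = 24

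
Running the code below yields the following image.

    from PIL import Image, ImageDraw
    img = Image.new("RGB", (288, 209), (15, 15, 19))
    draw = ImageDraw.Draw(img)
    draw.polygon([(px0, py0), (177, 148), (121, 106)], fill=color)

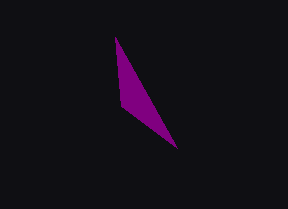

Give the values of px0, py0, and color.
px0 = 115, py0 = 37, color = 'purple'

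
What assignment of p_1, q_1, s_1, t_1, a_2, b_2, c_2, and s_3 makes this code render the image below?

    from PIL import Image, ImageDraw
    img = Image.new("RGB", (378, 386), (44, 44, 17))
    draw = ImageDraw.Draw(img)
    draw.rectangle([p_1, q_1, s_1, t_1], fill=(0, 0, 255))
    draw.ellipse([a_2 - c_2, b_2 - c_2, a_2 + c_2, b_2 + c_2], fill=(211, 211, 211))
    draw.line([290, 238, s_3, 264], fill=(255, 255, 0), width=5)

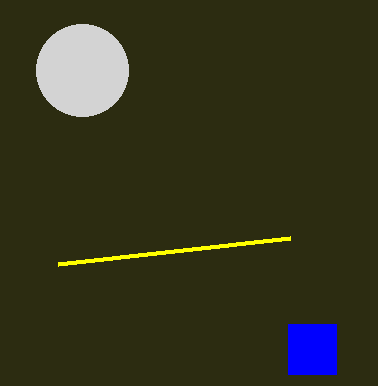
p_1 = 288
q_1 = 324
s_1 = 336
t_1 = 374
a_2 = 82
b_2 = 70
c_2 = 46
s_3 = 58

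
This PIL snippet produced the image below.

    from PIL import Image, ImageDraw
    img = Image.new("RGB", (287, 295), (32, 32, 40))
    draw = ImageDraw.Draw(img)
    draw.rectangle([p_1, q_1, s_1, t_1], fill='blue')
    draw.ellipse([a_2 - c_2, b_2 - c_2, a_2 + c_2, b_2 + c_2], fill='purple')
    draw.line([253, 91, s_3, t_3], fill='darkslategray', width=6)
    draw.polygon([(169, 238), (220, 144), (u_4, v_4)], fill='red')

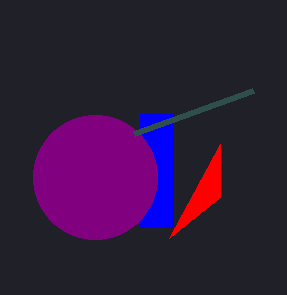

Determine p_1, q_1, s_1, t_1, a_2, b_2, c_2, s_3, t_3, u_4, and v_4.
p_1 = 140
q_1 = 114
s_1 = 173
t_1 = 227
a_2 = 95
b_2 = 177
c_2 = 62
s_3 = 134
t_3 = 134
u_4 = 220
v_4 = 197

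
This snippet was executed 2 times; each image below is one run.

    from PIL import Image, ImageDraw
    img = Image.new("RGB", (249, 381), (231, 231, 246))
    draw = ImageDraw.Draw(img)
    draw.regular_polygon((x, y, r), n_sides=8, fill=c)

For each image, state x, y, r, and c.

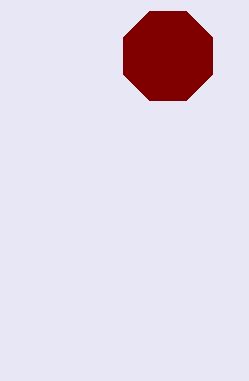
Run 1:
x = 168; y = 56; r = 48; c = 'maroon'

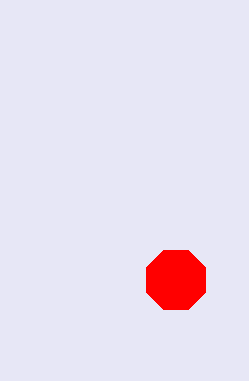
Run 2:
x = 176
y = 280
r = 32
c = 'red'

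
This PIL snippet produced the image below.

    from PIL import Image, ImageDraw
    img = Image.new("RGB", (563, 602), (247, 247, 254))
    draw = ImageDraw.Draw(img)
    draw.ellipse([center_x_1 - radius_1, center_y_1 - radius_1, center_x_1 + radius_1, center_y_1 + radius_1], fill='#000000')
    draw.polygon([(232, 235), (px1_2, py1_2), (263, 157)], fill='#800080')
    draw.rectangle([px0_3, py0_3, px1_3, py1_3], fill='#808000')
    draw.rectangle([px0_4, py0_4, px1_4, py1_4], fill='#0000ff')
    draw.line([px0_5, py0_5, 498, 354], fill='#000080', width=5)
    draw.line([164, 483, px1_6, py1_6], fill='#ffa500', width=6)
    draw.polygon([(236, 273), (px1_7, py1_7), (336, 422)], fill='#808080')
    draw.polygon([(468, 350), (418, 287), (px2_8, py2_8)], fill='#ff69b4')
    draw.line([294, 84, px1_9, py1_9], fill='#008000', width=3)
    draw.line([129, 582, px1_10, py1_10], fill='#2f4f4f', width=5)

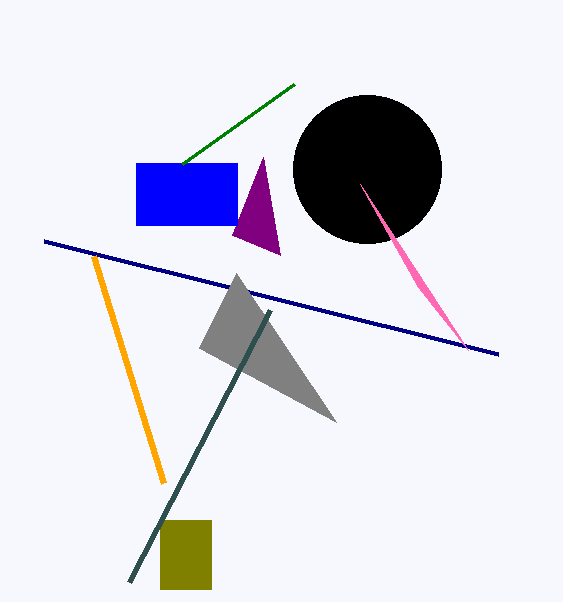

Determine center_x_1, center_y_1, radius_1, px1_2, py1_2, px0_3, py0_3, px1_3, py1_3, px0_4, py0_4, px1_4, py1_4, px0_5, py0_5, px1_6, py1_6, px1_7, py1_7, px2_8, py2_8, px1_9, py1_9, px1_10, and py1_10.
center_x_1 = 367
center_y_1 = 169
radius_1 = 74
px1_2 = 280
py1_2 = 255
px0_3 = 160
py0_3 = 520
px1_3 = 211
py1_3 = 589
px0_4 = 136
py0_4 = 163
px1_4 = 237
py1_4 = 225
px0_5 = 44
py0_5 = 241
px1_6 = 94
py1_6 = 256
px1_7 = 199
py1_7 = 348
px2_8 = 360
py2_8 = 184
px1_9 = 182
py1_9 = 164
px1_10 = 270
py1_10 = 310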